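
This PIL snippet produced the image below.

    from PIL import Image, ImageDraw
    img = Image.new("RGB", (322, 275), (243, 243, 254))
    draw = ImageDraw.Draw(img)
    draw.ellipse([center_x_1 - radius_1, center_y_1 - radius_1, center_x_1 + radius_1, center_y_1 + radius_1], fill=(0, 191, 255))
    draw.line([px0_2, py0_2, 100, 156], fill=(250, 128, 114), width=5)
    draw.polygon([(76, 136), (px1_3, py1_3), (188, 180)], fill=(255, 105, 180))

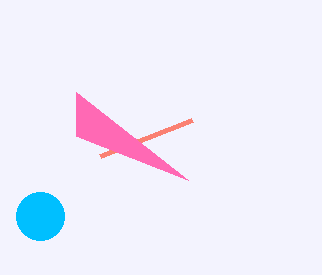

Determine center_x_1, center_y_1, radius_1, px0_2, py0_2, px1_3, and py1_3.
center_x_1 = 40, center_y_1 = 216, radius_1 = 24, px0_2 = 192, py0_2 = 120, px1_3 = 76, py1_3 = 92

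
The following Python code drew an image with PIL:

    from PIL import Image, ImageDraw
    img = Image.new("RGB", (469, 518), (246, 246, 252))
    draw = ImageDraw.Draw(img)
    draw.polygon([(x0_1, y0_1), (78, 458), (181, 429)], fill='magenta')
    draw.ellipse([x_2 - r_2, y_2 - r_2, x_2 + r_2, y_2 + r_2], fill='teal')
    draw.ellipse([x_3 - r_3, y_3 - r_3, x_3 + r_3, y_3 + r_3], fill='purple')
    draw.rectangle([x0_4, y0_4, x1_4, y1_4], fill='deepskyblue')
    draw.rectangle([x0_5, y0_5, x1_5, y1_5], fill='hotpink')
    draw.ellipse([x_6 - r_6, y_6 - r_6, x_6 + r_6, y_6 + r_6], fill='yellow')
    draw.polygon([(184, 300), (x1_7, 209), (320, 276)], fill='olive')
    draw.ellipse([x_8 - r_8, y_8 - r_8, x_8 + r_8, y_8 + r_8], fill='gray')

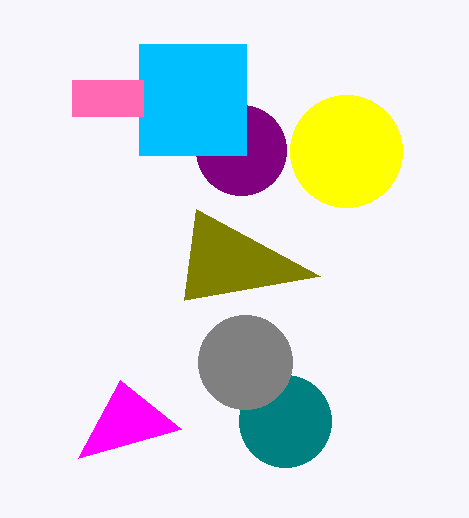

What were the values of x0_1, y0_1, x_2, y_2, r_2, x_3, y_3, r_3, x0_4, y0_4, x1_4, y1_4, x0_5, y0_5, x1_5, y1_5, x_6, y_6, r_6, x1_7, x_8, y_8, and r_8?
x0_1 = 120
y0_1 = 380
x_2 = 285
y_2 = 421
r_2 = 46
x_3 = 241
y_3 = 150
r_3 = 45
x0_4 = 139
y0_4 = 44
x1_4 = 246
y1_4 = 155
x0_5 = 72
y0_5 = 80
x1_5 = 143
y1_5 = 116
x_6 = 346
y_6 = 151
r_6 = 56
x1_7 = 196
x_8 = 245
y_8 = 362
r_8 = 47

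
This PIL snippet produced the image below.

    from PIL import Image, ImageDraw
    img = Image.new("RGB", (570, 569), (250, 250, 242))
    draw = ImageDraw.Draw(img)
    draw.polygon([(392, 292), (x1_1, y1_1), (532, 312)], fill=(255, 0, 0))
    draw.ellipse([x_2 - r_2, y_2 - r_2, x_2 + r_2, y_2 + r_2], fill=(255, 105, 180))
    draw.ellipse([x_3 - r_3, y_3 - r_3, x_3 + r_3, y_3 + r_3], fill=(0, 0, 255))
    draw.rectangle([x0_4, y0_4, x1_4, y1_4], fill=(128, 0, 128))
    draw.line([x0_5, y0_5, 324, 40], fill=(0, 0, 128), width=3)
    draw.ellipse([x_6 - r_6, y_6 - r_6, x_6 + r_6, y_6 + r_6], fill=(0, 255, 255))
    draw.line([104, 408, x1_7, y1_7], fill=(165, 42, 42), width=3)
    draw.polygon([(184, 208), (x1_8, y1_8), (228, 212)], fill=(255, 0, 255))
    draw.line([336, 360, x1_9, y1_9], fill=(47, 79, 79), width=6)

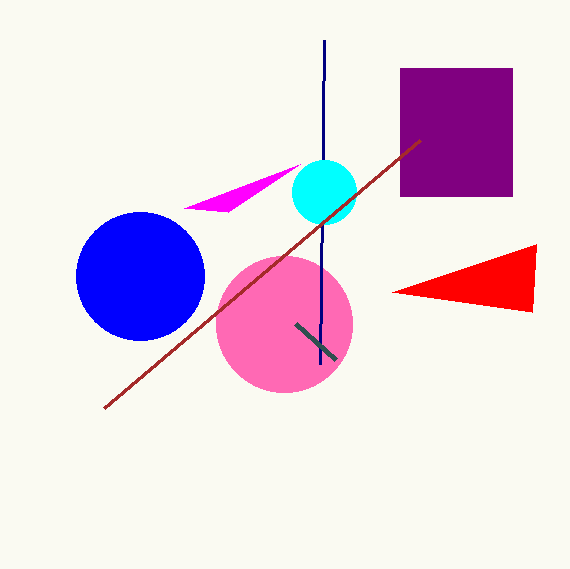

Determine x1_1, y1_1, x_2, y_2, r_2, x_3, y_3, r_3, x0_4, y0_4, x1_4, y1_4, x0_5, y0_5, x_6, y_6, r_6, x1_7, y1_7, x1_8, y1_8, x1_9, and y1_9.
x1_1 = 536, y1_1 = 244, x_2 = 284, y_2 = 324, r_2 = 68, x_3 = 140, y_3 = 276, r_3 = 64, x0_4 = 400, y0_4 = 68, x1_4 = 512, y1_4 = 196, x0_5 = 320, y0_5 = 364, x_6 = 324, y_6 = 192, r_6 = 32, x1_7 = 420, y1_7 = 140, x1_8 = 300, y1_8 = 164, x1_9 = 296, y1_9 = 324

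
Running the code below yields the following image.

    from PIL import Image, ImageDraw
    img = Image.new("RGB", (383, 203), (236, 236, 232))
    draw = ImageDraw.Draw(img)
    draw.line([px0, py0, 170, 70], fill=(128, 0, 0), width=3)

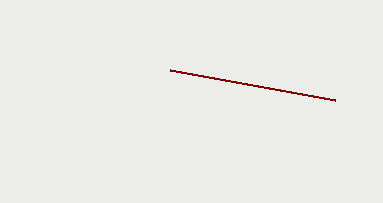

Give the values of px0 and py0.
px0 = 335
py0 = 100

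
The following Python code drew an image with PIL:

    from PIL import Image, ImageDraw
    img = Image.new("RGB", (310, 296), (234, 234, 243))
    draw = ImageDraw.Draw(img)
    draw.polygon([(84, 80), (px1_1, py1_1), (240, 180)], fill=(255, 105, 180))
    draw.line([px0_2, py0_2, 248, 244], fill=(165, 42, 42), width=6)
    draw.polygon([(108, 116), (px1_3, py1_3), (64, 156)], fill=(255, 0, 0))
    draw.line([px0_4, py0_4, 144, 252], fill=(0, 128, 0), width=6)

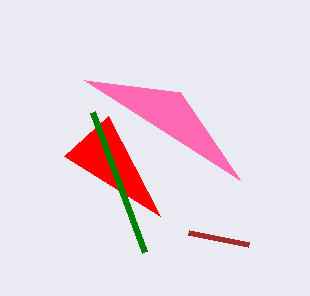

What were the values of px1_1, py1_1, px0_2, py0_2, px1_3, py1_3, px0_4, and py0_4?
px1_1 = 180; py1_1 = 92; px0_2 = 188; py0_2 = 232; px1_3 = 160; py1_3 = 216; px0_4 = 92; py0_4 = 112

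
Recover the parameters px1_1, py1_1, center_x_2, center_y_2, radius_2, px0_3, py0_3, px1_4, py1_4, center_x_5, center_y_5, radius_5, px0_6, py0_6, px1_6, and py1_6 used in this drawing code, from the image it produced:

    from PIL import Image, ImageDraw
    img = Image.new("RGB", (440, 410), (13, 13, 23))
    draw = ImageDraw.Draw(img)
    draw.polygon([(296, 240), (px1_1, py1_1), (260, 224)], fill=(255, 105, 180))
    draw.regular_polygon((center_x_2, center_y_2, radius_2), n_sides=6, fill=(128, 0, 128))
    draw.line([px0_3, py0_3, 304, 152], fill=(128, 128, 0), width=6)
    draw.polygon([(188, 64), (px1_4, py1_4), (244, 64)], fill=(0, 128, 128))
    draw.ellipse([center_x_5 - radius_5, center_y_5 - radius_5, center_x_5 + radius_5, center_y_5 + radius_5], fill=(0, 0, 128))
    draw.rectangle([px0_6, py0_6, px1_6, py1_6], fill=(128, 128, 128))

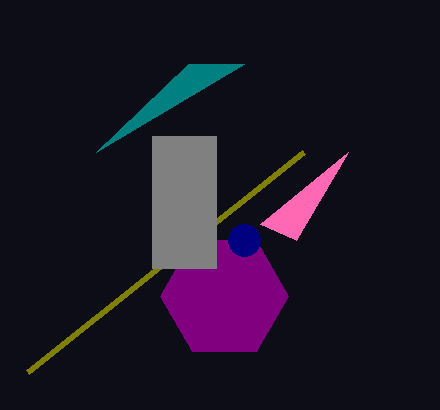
px1_1 = 348, py1_1 = 152, center_x_2 = 224, center_y_2 = 296, radius_2 = 64, px0_3 = 28, py0_3 = 372, px1_4 = 96, py1_4 = 152, center_x_5 = 244, center_y_5 = 240, radius_5 = 16, px0_6 = 152, py0_6 = 136, px1_6 = 216, py1_6 = 268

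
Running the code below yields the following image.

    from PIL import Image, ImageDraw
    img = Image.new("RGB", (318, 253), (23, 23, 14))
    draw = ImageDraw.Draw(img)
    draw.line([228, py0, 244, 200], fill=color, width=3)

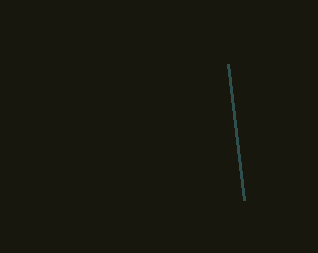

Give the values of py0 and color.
py0 = 64
color = 'darkslategray'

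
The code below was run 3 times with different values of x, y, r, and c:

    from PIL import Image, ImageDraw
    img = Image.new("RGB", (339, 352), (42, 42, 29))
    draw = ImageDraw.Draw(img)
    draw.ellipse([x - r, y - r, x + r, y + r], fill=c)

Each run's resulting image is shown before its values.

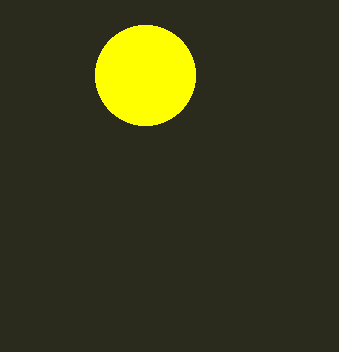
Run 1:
x = 145, y = 75, r = 50, c = 'yellow'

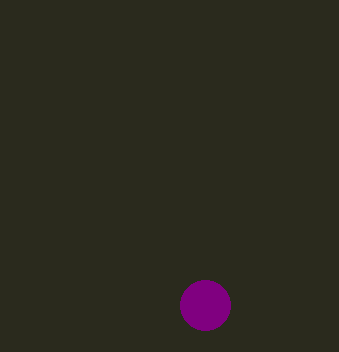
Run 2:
x = 205
y = 305
r = 25
c = 'purple'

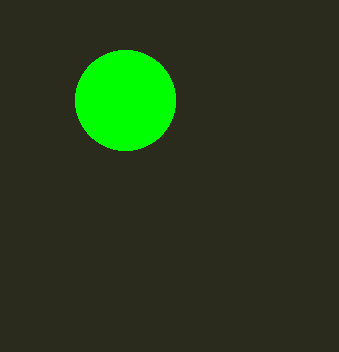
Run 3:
x = 125; y = 100; r = 50; c = 'lime'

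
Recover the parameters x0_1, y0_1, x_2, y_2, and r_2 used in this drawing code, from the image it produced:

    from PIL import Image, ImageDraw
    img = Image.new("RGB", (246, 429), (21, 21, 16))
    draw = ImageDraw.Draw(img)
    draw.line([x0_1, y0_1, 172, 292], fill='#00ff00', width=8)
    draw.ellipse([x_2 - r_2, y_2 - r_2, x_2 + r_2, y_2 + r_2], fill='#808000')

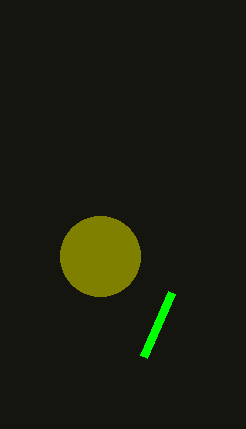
x0_1 = 144
y0_1 = 356
x_2 = 100
y_2 = 256
r_2 = 40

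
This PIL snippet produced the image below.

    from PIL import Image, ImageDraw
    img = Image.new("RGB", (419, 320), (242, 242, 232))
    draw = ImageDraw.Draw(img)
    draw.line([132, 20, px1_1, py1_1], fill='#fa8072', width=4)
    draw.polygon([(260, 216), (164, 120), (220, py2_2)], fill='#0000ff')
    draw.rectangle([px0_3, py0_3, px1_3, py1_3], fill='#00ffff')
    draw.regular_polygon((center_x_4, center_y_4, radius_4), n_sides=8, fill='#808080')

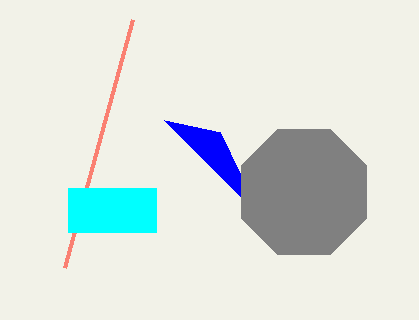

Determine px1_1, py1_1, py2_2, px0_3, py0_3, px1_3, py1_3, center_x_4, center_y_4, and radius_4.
px1_1 = 64; py1_1 = 268; py2_2 = 132; px0_3 = 68; py0_3 = 188; px1_3 = 156; py1_3 = 232; center_x_4 = 304; center_y_4 = 192; radius_4 = 68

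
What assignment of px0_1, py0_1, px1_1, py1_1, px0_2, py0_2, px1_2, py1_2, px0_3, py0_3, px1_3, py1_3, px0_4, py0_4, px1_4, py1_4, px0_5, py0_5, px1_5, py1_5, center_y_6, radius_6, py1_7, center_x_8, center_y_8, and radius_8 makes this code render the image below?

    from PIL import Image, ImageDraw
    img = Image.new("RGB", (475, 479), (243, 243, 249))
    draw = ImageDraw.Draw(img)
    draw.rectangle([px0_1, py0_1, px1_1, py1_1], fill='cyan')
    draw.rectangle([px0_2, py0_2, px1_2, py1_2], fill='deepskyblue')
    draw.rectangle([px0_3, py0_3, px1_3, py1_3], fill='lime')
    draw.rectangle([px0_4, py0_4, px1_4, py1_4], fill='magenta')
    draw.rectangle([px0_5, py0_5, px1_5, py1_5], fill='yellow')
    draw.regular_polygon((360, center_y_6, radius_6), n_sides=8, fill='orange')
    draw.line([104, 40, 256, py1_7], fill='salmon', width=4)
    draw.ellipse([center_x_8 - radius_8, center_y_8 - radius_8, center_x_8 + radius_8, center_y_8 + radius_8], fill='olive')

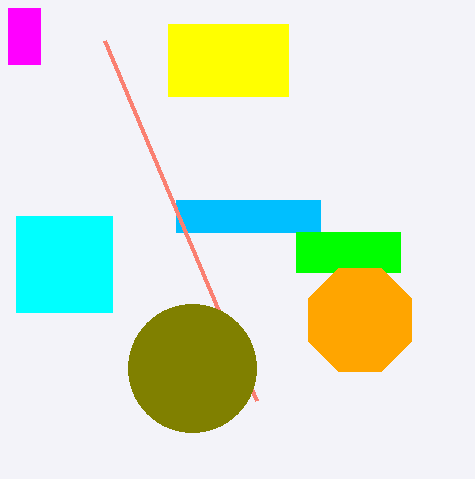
px0_1 = 16; py0_1 = 216; px1_1 = 112; py1_1 = 312; px0_2 = 176; py0_2 = 200; px1_2 = 320; py1_2 = 232; px0_3 = 296; py0_3 = 232; px1_3 = 400; py1_3 = 272; px0_4 = 8; py0_4 = 8; px1_4 = 40; py1_4 = 64; px0_5 = 168; py0_5 = 24; px1_5 = 288; py1_5 = 96; center_y_6 = 320; radius_6 = 56; py1_7 = 400; center_x_8 = 192; center_y_8 = 368; radius_8 = 64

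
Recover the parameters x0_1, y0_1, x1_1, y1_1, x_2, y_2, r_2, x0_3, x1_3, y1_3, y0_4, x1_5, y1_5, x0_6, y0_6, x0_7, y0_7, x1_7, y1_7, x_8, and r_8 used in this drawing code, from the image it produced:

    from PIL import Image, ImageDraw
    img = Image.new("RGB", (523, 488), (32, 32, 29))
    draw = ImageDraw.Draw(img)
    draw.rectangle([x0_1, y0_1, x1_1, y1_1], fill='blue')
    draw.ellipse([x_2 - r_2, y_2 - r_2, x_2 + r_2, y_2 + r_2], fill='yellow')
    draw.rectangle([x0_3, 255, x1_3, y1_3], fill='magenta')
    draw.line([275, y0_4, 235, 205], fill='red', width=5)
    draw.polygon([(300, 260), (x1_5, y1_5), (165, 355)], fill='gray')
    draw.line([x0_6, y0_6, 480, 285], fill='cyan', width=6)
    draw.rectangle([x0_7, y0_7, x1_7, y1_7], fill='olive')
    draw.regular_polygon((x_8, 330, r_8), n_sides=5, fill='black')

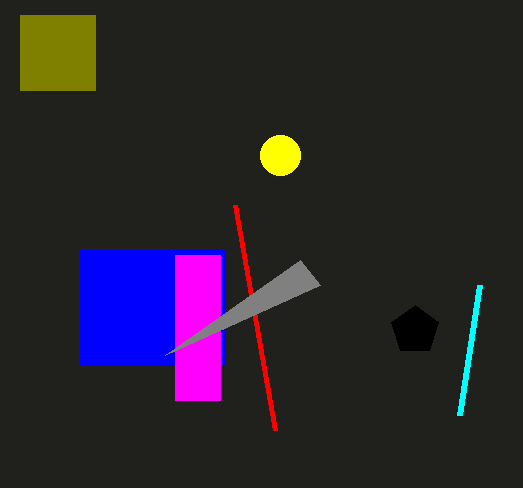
x0_1 = 80, y0_1 = 250, x1_1 = 225, y1_1 = 365, x_2 = 280, y_2 = 155, r_2 = 20, x0_3 = 175, x1_3 = 220, y1_3 = 400, y0_4 = 430, x1_5 = 320, y1_5 = 285, x0_6 = 460, y0_6 = 415, x0_7 = 20, y0_7 = 15, x1_7 = 95, y1_7 = 90, x_8 = 415, r_8 = 25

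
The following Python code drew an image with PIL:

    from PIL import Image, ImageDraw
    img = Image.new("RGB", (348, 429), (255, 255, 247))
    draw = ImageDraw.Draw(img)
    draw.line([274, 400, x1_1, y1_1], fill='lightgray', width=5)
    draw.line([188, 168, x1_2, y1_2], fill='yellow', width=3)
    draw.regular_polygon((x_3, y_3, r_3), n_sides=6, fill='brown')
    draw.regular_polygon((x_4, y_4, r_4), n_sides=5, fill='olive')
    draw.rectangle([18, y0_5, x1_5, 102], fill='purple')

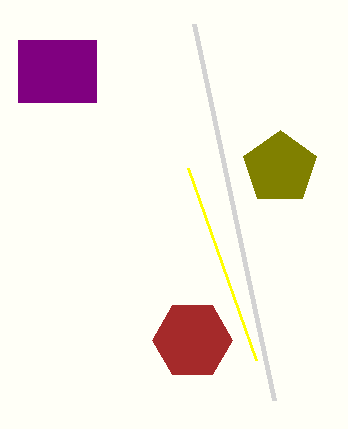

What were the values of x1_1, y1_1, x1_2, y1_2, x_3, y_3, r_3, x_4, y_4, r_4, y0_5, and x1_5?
x1_1 = 194; y1_1 = 24; x1_2 = 256; y1_2 = 360; x_3 = 192; y_3 = 340; r_3 = 40; x_4 = 280; y_4 = 168; r_4 = 38; y0_5 = 40; x1_5 = 96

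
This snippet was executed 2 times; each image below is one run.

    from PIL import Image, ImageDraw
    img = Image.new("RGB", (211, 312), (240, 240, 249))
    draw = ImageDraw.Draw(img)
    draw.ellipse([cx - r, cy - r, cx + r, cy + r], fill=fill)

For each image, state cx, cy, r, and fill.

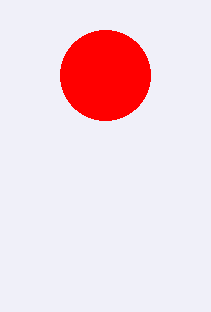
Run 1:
cx = 105
cy = 75
r = 45
fill = 'red'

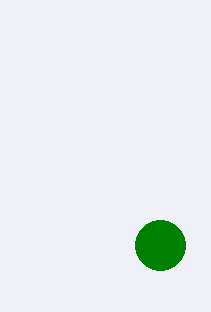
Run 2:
cx = 160, cy = 245, r = 25, fill = 'green'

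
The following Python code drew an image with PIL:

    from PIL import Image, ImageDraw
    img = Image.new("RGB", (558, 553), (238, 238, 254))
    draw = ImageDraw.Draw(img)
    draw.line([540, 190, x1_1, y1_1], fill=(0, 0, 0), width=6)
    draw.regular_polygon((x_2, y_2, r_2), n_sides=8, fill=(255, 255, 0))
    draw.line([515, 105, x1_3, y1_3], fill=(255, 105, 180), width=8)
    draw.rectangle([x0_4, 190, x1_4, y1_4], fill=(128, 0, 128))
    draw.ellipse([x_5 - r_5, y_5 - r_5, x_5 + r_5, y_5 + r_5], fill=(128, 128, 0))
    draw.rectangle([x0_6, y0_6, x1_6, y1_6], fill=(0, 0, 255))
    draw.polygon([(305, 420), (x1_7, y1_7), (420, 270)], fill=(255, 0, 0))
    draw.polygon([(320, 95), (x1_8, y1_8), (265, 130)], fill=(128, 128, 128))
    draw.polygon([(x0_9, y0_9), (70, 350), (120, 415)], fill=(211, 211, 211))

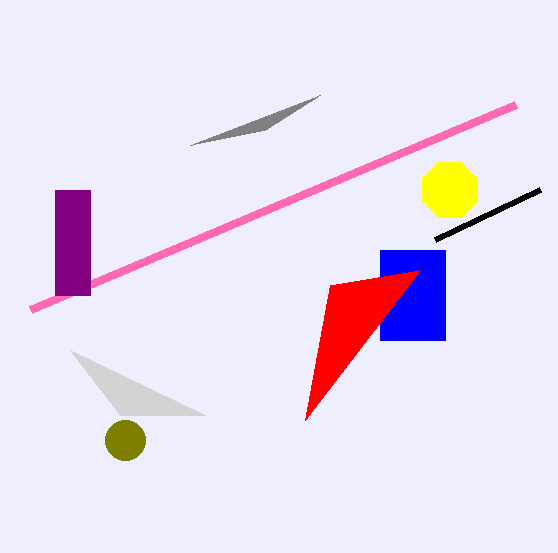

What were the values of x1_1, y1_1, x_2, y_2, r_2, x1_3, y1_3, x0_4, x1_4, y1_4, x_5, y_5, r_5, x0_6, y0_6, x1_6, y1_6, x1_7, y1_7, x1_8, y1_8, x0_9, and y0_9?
x1_1 = 435
y1_1 = 240
x_2 = 450
y_2 = 190
r_2 = 30
x1_3 = 30
y1_3 = 310
x0_4 = 55
x1_4 = 90
y1_4 = 295
x_5 = 125
y_5 = 440
r_5 = 20
x0_6 = 380
y0_6 = 250
x1_6 = 445
y1_6 = 340
x1_7 = 330
y1_7 = 285
x1_8 = 190
y1_8 = 145
x0_9 = 205
y0_9 = 415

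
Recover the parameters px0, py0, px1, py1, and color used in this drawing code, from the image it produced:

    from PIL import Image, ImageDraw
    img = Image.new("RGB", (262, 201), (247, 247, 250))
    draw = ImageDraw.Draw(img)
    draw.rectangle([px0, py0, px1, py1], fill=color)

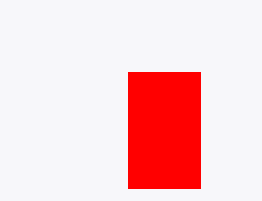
px0 = 128, py0 = 72, px1 = 200, py1 = 188, color = 'red'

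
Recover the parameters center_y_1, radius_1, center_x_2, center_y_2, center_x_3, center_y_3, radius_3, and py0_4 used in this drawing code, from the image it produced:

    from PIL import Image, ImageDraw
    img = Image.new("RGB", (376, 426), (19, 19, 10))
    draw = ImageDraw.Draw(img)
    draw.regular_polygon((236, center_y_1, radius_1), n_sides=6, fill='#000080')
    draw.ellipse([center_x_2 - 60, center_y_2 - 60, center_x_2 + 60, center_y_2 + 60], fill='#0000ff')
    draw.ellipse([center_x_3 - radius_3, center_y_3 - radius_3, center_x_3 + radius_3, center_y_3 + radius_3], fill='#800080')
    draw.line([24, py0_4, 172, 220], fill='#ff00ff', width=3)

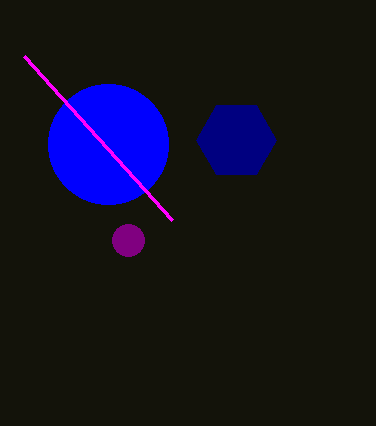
center_y_1 = 140
radius_1 = 40
center_x_2 = 108
center_y_2 = 144
center_x_3 = 128
center_y_3 = 240
radius_3 = 16
py0_4 = 56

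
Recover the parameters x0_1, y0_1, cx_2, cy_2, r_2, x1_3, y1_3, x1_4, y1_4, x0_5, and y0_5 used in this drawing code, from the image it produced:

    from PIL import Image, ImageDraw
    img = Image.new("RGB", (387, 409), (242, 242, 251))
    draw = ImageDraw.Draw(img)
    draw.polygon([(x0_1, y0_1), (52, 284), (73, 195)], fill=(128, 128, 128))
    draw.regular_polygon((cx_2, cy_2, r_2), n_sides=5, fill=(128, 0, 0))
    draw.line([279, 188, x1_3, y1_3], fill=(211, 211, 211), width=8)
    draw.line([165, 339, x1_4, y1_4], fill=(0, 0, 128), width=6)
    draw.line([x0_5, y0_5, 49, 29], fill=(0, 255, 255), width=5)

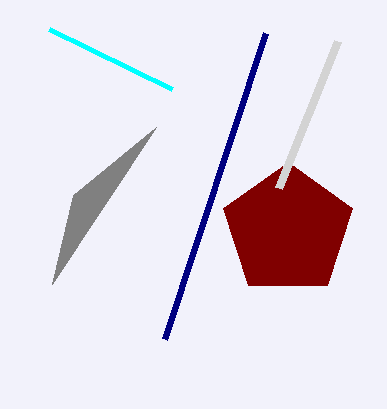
x0_1 = 156
y0_1 = 127
cx_2 = 288
cy_2 = 230
r_2 = 68
x1_3 = 338
y1_3 = 41
x1_4 = 266
y1_4 = 33
x0_5 = 172
y0_5 = 89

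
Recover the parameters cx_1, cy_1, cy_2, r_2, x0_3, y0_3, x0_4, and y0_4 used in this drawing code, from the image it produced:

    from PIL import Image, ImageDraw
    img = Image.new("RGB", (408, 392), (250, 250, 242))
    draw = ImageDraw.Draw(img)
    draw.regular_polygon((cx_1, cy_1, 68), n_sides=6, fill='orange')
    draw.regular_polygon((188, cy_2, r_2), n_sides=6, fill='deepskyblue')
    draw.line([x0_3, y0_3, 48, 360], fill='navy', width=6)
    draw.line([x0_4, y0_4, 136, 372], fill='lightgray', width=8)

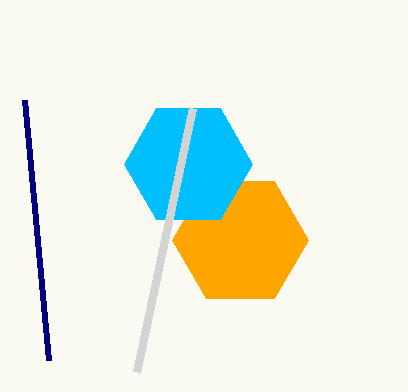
cx_1 = 240; cy_1 = 240; cy_2 = 164; r_2 = 64; x0_3 = 24; y0_3 = 100; x0_4 = 192; y0_4 = 108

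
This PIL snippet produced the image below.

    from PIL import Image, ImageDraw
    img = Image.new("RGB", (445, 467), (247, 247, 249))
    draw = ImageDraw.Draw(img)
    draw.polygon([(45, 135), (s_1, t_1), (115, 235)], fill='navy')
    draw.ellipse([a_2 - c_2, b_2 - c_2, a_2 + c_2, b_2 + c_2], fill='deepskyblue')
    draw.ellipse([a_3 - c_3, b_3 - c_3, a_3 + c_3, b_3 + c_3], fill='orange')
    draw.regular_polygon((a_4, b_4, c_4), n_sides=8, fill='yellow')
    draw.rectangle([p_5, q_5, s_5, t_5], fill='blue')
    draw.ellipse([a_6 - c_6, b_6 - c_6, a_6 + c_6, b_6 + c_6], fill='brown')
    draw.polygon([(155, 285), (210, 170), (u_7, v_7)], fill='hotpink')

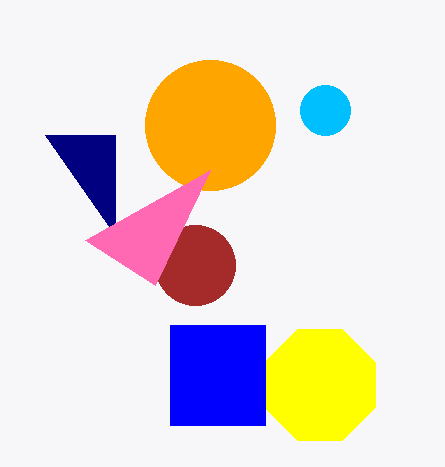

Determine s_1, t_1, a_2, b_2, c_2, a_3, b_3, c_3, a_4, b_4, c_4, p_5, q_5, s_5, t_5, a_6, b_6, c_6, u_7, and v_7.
s_1 = 115
t_1 = 135
a_2 = 325
b_2 = 110
c_2 = 25
a_3 = 210
b_3 = 125
c_3 = 65
a_4 = 320
b_4 = 385
c_4 = 60
p_5 = 170
q_5 = 325
s_5 = 265
t_5 = 425
a_6 = 195
b_6 = 265
c_6 = 40
u_7 = 85
v_7 = 240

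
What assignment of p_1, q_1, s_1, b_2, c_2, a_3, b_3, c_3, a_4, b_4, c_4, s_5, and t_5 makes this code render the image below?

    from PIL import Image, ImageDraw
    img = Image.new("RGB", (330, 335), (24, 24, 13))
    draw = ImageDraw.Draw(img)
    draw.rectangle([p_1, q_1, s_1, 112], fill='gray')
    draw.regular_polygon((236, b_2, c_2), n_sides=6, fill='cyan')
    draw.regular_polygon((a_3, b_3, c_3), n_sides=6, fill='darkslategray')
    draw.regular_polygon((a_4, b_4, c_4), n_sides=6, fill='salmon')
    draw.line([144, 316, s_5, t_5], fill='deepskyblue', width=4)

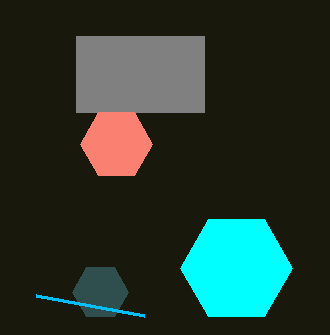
p_1 = 76, q_1 = 36, s_1 = 204, b_2 = 268, c_2 = 56, a_3 = 100, b_3 = 292, c_3 = 28, a_4 = 116, b_4 = 144, c_4 = 36, s_5 = 36, t_5 = 296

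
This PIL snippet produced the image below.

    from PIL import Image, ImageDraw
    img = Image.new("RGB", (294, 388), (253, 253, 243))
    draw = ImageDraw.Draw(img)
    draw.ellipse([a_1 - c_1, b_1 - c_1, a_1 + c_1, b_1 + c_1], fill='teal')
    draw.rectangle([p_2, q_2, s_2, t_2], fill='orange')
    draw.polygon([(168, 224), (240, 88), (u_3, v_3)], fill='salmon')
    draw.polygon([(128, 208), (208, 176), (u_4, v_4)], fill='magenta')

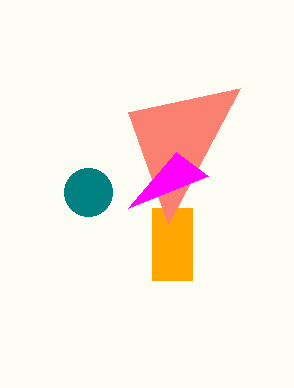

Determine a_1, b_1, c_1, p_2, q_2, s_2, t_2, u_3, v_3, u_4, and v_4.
a_1 = 88
b_1 = 192
c_1 = 24
p_2 = 152
q_2 = 208
s_2 = 192
t_2 = 280
u_3 = 128
v_3 = 112
u_4 = 176
v_4 = 152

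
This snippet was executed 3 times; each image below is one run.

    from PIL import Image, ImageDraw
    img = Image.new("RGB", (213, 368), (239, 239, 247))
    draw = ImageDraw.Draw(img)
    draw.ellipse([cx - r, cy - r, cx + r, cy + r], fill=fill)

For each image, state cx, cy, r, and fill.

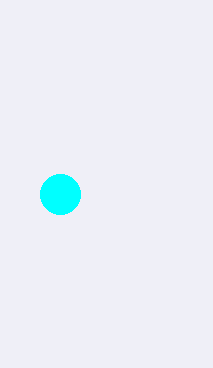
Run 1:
cx = 60, cy = 194, r = 20, fill = 'cyan'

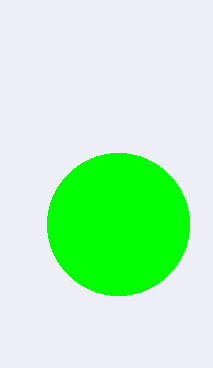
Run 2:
cx = 118, cy = 224, r = 71, fill = 'lime'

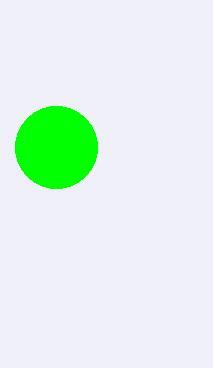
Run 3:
cx = 56, cy = 147, r = 41, fill = 'lime'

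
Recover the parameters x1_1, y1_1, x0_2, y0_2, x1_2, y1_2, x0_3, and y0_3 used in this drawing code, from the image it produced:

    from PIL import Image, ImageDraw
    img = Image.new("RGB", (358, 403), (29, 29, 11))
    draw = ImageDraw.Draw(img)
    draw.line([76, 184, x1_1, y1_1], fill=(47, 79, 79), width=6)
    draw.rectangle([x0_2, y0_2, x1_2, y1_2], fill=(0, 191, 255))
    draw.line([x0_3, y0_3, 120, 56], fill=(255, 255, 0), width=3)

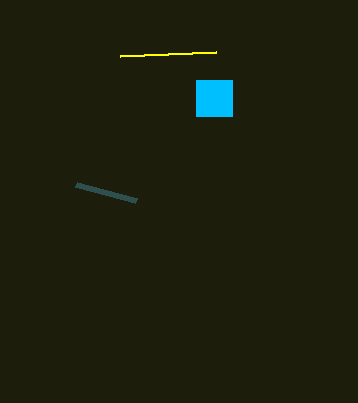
x1_1 = 136, y1_1 = 200, x0_2 = 196, y0_2 = 80, x1_2 = 232, y1_2 = 116, x0_3 = 216, y0_3 = 52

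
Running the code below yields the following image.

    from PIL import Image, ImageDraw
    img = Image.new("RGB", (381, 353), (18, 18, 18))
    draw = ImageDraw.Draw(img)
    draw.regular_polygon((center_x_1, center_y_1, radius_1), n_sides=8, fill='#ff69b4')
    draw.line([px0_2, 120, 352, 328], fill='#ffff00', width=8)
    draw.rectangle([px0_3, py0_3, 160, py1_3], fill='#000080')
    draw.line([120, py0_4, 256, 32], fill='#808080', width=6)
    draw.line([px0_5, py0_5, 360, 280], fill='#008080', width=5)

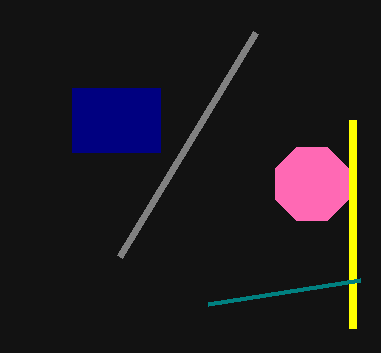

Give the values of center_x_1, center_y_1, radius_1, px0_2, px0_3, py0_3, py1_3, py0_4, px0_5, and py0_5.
center_x_1 = 312; center_y_1 = 184; radius_1 = 40; px0_2 = 352; px0_3 = 72; py0_3 = 88; py1_3 = 152; py0_4 = 256; px0_5 = 208; py0_5 = 304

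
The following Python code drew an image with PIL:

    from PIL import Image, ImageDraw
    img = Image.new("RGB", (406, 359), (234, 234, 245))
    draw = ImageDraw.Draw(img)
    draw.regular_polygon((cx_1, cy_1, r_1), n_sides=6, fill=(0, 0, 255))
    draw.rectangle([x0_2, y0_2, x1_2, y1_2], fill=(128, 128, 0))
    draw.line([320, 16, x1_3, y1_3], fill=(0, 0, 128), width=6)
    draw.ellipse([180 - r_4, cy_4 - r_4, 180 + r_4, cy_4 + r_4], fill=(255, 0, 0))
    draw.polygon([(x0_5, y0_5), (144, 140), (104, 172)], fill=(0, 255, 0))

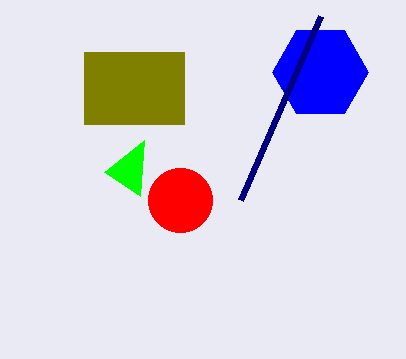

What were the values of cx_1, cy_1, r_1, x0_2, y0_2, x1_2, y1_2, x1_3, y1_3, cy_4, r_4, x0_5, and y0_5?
cx_1 = 320, cy_1 = 72, r_1 = 48, x0_2 = 84, y0_2 = 52, x1_2 = 184, y1_2 = 124, x1_3 = 240, y1_3 = 200, cy_4 = 200, r_4 = 32, x0_5 = 140, y0_5 = 196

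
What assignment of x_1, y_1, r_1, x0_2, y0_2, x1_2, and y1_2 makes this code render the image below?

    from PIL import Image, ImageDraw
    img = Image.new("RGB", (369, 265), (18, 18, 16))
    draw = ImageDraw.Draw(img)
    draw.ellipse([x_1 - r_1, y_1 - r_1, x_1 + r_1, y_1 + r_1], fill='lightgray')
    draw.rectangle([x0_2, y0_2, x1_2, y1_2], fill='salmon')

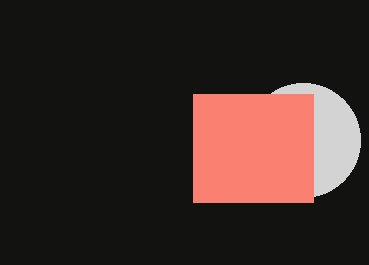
x_1 = 303; y_1 = 140; r_1 = 57; x0_2 = 193; y0_2 = 94; x1_2 = 313; y1_2 = 202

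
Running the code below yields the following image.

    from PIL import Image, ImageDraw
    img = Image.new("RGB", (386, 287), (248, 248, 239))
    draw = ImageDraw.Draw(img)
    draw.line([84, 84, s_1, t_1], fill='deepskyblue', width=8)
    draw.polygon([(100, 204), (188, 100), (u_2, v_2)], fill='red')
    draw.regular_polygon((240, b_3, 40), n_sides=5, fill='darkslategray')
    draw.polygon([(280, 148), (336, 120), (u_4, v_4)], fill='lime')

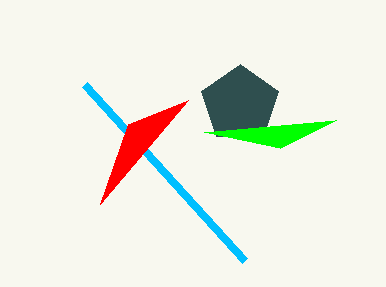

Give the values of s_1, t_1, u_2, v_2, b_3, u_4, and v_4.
s_1 = 244; t_1 = 260; u_2 = 128; v_2 = 124; b_3 = 104; u_4 = 204; v_4 = 132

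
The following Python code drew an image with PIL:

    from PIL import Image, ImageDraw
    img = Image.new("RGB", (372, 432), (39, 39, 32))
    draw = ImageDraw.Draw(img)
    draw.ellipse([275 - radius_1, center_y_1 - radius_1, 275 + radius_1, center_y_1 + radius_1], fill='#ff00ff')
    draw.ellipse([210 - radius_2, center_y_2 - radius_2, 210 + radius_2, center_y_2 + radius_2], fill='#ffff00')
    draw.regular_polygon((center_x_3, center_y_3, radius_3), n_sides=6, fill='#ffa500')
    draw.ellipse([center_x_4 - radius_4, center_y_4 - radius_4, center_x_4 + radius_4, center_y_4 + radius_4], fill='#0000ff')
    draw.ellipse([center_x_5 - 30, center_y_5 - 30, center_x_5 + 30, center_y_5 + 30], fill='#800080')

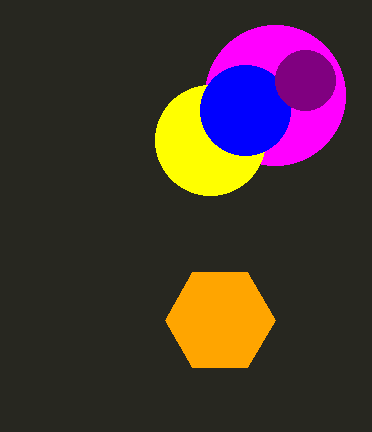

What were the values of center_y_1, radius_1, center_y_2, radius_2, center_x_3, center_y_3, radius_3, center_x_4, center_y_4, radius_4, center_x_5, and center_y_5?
center_y_1 = 95, radius_1 = 70, center_y_2 = 140, radius_2 = 55, center_x_3 = 220, center_y_3 = 320, radius_3 = 55, center_x_4 = 245, center_y_4 = 110, radius_4 = 45, center_x_5 = 305, center_y_5 = 80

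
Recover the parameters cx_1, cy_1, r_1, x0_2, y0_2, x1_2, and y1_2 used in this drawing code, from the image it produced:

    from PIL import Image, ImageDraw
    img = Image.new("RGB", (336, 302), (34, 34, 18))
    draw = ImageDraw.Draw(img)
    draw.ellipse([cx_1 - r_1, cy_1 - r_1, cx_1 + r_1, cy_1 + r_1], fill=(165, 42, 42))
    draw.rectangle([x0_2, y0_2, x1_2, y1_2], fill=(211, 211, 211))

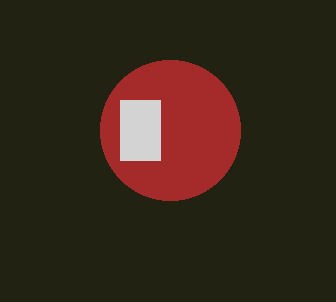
cx_1 = 170
cy_1 = 130
r_1 = 70
x0_2 = 120
y0_2 = 100
x1_2 = 160
y1_2 = 160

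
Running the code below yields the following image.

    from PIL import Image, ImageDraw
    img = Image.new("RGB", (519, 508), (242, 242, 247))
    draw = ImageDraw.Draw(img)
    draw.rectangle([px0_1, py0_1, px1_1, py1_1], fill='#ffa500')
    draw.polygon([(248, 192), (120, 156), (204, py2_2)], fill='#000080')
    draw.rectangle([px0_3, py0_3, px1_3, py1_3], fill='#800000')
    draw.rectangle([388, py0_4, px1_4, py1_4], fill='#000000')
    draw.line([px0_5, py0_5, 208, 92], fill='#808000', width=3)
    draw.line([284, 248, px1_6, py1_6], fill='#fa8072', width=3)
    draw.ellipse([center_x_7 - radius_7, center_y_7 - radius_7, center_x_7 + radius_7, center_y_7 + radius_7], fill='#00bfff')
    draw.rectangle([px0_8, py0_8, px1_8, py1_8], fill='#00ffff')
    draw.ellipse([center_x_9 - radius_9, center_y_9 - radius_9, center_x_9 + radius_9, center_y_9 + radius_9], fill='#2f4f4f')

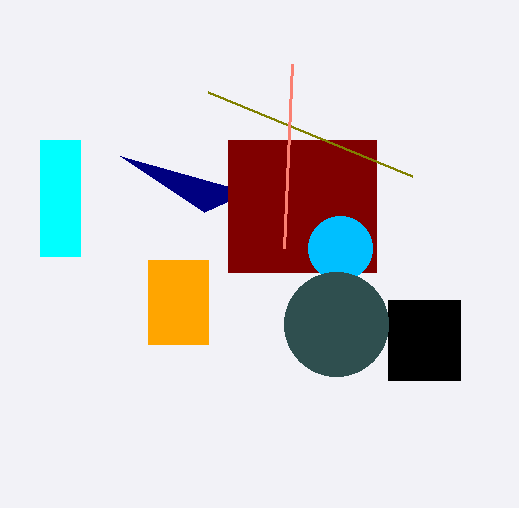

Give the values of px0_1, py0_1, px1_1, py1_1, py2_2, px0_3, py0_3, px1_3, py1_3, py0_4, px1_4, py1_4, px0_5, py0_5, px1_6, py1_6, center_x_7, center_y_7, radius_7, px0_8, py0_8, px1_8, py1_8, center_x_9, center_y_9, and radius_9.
px0_1 = 148; py0_1 = 260; px1_1 = 208; py1_1 = 344; py2_2 = 212; px0_3 = 228; py0_3 = 140; px1_3 = 376; py1_3 = 272; py0_4 = 300; px1_4 = 460; py1_4 = 380; px0_5 = 412; py0_5 = 176; px1_6 = 292; py1_6 = 64; center_x_7 = 340; center_y_7 = 248; radius_7 = 32; px0_8 = 40; py0_8 = 140; px1_8 = 80; py1_8 = 256; center_x_9 = 336; center_y_9 = 324; radius_9 = 52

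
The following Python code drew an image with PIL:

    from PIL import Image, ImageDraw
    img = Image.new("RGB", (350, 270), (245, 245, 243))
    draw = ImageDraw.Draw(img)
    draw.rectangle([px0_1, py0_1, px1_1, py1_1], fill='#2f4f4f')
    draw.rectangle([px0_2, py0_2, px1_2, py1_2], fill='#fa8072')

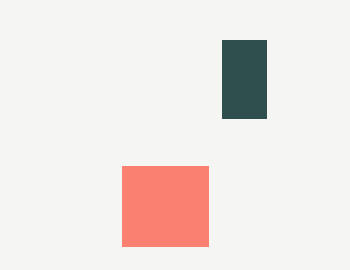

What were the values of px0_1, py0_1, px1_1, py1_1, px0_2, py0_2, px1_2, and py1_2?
px0_1 = 222
py0_1 = 40
px1_1 = 266
py1_1 = 118
px0_2 = 122
py0_2 = 166
px1_2 = 208
py1_2 = 246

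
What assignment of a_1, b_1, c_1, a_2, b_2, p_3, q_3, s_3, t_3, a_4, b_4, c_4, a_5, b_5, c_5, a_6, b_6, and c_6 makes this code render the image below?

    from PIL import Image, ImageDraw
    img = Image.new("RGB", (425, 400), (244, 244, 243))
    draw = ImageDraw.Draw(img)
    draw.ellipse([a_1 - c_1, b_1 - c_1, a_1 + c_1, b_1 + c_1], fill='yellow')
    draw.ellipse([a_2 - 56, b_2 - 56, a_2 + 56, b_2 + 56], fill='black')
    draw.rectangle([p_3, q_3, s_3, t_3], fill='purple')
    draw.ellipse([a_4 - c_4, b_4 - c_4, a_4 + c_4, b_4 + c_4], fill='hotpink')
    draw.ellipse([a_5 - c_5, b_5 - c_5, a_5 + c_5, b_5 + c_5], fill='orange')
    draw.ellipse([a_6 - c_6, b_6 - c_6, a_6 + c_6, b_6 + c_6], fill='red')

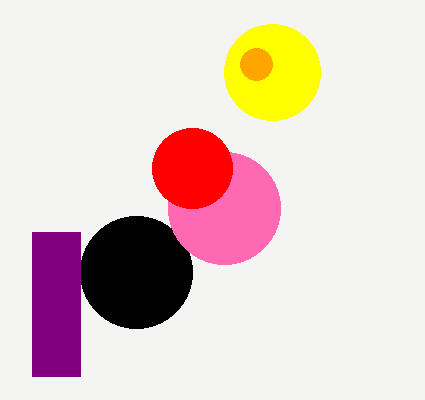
a_1 = 272
b_1 = 72
c_1 = 48
a_2 = 136
b_2 = 272
p_3 = 32
q_3 = 232
s_3 = 80
t_3 = 376
a_4 = 224
b_4 = 208
c_4 = 56
a_5 = 256
b_5 = 64
c_5 = 16
a_6 = 192
b_6 = 168
c_6 = 40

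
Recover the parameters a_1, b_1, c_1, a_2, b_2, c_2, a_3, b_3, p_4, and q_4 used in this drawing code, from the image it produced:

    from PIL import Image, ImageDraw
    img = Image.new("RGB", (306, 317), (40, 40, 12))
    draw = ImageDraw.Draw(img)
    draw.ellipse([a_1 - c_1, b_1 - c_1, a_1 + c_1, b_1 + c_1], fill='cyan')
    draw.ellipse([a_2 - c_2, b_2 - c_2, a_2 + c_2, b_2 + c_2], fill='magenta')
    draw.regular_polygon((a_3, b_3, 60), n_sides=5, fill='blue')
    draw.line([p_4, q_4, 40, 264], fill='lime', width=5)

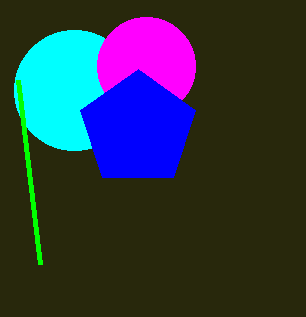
a_1 = 74
b_1 = 90
c_1 = 60
a_2 = 146
b_2 = 66
c_2 = 49
a_3 = 138
b_3 = 129
p_4 = 18
q_4 = 80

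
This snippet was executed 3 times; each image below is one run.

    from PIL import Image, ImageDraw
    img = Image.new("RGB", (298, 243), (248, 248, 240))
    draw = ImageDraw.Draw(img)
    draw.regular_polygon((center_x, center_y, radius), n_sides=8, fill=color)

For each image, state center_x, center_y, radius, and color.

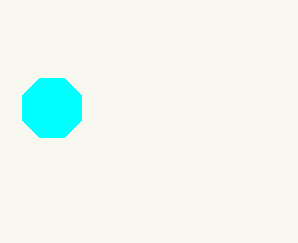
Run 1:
center_x = 52; center_y = 108; radius = 32; color = 'cyan'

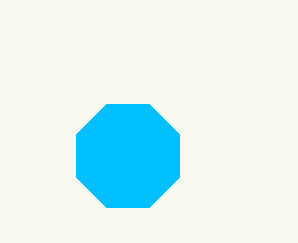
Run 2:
center_x = 128; center_y = 156; radius = 56; color = 'deepskyblue'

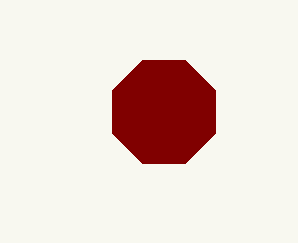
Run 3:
center_x = 164; center_y = 112; radius = 56; color = 'maroon'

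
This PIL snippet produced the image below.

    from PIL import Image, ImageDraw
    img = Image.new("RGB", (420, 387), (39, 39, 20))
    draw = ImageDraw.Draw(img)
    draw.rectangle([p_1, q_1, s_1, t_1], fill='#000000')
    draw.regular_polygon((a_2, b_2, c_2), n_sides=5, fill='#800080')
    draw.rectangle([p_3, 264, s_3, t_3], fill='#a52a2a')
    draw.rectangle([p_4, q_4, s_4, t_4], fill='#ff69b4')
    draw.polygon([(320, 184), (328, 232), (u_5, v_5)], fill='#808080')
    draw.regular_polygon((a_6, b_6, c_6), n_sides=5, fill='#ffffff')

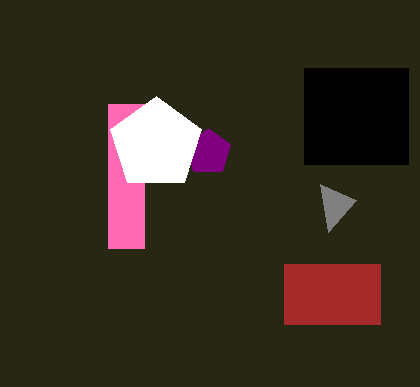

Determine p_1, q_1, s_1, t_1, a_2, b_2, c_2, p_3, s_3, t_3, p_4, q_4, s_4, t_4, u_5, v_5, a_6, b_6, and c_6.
p_1 = 304, q_1 = 68, s_1 = 408, t_1 = 164, a_2 = 208, b_2 = 152, c_2 = 24, p_3 = 284, s_3 = 380, t_3 = 324, p_4 = 108, q_4 = 104, s_4 = 144, t_4 = 248, u_5 = 356, v_5 = 200, a_6 = 156, b_6 = 144, c_6 = 48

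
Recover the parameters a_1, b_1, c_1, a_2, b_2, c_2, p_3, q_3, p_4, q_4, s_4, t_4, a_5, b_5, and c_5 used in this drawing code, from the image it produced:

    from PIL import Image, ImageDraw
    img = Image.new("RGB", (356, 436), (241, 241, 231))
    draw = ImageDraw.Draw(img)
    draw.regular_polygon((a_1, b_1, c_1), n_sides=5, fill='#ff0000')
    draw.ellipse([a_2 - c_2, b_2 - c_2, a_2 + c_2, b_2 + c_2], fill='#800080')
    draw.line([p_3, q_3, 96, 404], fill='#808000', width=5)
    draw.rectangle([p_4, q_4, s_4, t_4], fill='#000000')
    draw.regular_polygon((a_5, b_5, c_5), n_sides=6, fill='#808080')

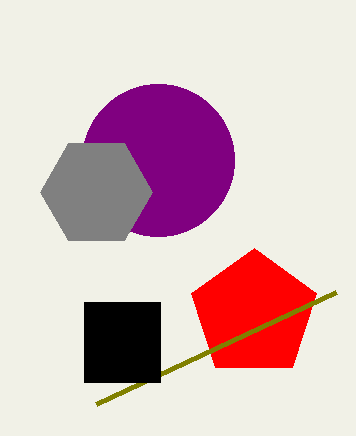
a_1 = 254, b_1 = 314, c_1 = 66, a_2 = 158, b_2 = 160, c_2 = 76, p_3 = 336, q_3 = 292, p_4 = 84, q_4 = 302, s_4 = 160, t_4 = 382, a_5 = 96, b_5 = 192, c_5 = 56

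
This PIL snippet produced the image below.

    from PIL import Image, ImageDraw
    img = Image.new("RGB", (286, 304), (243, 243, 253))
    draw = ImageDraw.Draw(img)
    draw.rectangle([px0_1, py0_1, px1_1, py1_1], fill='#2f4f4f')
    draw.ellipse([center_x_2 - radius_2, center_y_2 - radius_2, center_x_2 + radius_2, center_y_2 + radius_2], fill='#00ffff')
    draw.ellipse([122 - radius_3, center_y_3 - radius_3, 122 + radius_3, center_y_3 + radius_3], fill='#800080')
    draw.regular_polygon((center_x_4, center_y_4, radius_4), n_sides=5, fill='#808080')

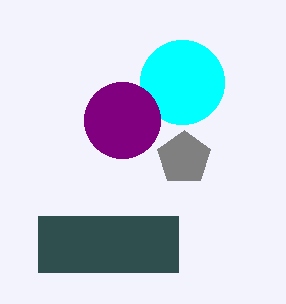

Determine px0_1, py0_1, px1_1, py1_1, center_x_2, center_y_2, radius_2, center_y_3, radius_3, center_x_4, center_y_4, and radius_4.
px0_1 = 38, py0_1 = 216, px1_1 = 178, py1_1 = 272, center_x_2 = 182, center_y_2 = 82, radius_2 = 42, center_y_3 = 120, radius_3 = 38, center_x_4 = 184, center_y_4 = 158, radius_4 = 28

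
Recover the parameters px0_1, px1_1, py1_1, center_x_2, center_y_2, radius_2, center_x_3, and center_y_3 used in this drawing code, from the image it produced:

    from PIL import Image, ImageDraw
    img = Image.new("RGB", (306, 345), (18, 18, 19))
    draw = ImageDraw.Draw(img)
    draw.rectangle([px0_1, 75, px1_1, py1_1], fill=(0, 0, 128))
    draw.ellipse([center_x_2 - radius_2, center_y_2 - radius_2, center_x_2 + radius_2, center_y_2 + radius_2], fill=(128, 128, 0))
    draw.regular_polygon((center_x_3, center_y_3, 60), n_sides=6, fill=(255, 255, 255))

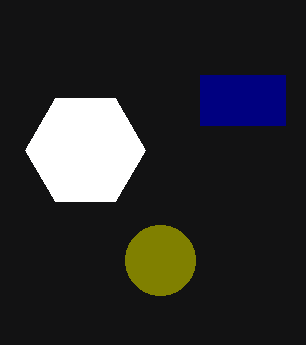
px0_1 = 200
px1_1 = 285
py1_1 = 125
center_x_2 = 160
center_y_2 = 260
radius_2 = 35
center_x_3 = 85
center_y_3 = 150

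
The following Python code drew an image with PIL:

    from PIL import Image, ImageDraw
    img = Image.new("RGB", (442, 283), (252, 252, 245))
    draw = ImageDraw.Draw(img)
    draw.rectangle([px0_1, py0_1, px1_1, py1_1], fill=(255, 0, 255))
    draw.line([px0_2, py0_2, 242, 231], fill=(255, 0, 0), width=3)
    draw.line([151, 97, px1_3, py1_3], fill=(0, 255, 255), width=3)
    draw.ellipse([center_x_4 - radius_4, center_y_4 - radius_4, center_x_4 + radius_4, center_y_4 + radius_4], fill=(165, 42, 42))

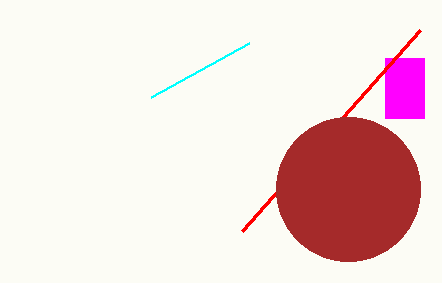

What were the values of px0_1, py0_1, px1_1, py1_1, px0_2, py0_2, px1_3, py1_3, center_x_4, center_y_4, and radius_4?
px0_1 = 385; py0_1 = 58; px1_1 = 424; py1_1 = 118; px0_2 = 420; py0_2 = 30; px1_3 = 249; py1_3 = 43; center_x_4 = 348; center_y_4 = 189; radius_4 = 72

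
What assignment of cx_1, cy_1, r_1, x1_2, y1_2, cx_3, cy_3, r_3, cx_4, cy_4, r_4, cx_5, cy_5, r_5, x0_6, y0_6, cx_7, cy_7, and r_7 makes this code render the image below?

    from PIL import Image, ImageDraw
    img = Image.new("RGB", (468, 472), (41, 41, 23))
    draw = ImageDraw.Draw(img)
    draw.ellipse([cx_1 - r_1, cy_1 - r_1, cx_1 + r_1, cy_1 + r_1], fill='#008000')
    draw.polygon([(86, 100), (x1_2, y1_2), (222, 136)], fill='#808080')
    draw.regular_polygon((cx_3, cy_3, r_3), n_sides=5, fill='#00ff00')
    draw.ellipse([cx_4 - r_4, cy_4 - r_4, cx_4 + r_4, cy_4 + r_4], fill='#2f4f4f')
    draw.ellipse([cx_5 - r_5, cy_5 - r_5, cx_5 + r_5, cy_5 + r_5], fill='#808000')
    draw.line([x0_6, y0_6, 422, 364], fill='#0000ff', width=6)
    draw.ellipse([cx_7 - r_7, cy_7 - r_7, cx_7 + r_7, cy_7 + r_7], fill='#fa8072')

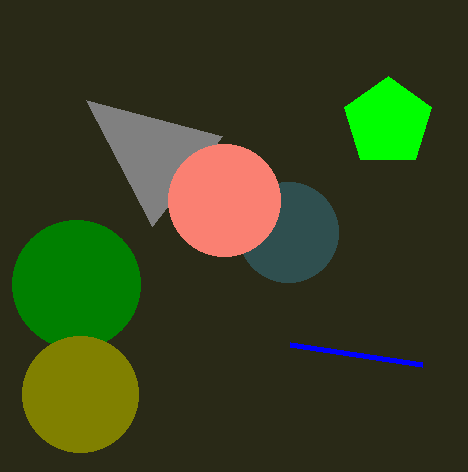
cx_1 = 76, cy_1 = 284, r_1 = 64, x1_2 = 152, y1_2 = 226, cx_3 = 388, cy_3 = 122, r_3 = 46, cx_4 = 288, cy_4 = 232, r_4 = 50, cx_5 = 80, cy_5 = 394, r_5 = 58, x0_6 = 290, y0_6 = 344, cx_7 = 224, cy_7 = 200, r_7 = 56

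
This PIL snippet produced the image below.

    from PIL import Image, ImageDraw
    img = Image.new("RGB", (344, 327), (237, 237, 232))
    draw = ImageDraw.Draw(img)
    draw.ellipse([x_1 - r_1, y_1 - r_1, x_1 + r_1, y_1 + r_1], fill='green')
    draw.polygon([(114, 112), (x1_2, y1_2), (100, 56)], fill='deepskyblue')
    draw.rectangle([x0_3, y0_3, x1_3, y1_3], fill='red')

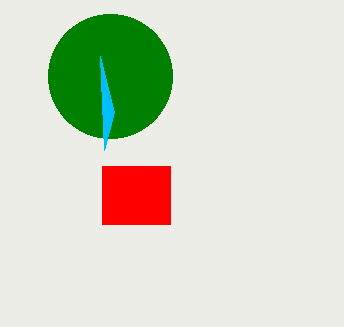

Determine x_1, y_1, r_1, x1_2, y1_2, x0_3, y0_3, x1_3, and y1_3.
x_1 = 110, y_1 = 76, r_1 = 62, x1_2 = 104, y1_2 = 150, x0_3 = 102, y0_3 = 166, x1_3 = 170, y1_3 = 224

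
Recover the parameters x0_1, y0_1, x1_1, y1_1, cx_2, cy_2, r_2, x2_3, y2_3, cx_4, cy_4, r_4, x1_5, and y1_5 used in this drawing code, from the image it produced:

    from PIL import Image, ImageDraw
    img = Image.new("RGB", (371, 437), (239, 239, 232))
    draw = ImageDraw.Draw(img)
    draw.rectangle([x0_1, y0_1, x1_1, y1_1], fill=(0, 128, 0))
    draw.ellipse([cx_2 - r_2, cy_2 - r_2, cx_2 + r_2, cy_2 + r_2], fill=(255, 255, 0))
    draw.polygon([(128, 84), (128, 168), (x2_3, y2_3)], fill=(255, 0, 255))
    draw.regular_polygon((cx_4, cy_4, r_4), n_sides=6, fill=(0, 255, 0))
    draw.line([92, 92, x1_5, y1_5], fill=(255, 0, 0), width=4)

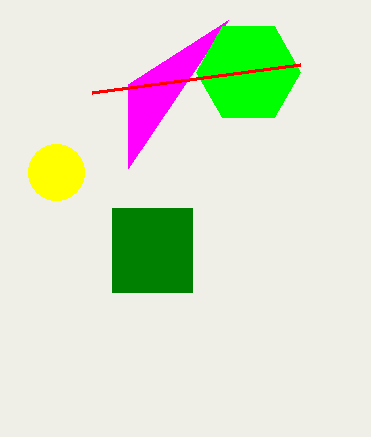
x0_1 = 112
y0_1 = 208
x1_1 = 192
y1_1 = 292
cx_2 = 56
cy_2 = 172
r_2 = 28
x2_3 = 228
y2_3 = 20
cx_4 = 248
cy_4 = 72
r_4 = 52
x1_5 = 300
y1_5 = 64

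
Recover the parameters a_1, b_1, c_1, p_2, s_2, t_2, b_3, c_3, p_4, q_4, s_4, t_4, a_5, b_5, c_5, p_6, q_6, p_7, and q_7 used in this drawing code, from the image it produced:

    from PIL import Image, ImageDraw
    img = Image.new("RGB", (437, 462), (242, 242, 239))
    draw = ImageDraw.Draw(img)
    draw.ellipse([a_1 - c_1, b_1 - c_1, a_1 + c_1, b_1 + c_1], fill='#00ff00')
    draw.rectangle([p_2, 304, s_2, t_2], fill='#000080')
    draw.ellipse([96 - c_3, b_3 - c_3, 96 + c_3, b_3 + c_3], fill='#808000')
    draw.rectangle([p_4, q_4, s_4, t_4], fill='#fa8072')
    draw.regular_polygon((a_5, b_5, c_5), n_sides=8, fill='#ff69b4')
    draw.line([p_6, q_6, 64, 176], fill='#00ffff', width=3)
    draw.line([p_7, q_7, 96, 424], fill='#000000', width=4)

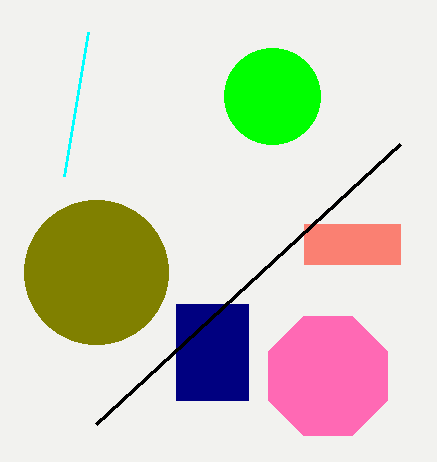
a_1 = 272; b_1 = 96; c_1 = 48; p_2 = 176; s_2 = 248; t_2 = 400; b_3 = 272; c_3 = 72; p_4 = 304; q_4 = 224; s_4 = 400; t_4 = 264; a_5 = 328; b_5 = 376; c_5 = 64; p_6 = 88; q_6 = 32; p_7 = 400; q_7 = 144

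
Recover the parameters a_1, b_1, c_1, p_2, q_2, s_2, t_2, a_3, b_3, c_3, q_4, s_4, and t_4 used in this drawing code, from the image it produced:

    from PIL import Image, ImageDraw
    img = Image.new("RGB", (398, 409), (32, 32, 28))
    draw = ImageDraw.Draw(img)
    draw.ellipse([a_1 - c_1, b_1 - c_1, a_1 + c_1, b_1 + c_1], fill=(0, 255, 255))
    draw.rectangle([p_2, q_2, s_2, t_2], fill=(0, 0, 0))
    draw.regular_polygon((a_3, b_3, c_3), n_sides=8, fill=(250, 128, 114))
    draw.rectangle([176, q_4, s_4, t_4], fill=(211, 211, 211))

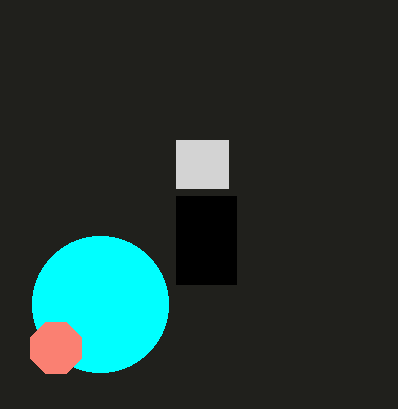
a_1 = 100, b_1 = 304, c_1 = 68, p_2 = 176, q_2 = 196, s_2 = 236, t_2 = 284, a_3 = 56, b_3 = 348, c_3 = 28, q_4 = 140, s_4 = 228, t_4 = 188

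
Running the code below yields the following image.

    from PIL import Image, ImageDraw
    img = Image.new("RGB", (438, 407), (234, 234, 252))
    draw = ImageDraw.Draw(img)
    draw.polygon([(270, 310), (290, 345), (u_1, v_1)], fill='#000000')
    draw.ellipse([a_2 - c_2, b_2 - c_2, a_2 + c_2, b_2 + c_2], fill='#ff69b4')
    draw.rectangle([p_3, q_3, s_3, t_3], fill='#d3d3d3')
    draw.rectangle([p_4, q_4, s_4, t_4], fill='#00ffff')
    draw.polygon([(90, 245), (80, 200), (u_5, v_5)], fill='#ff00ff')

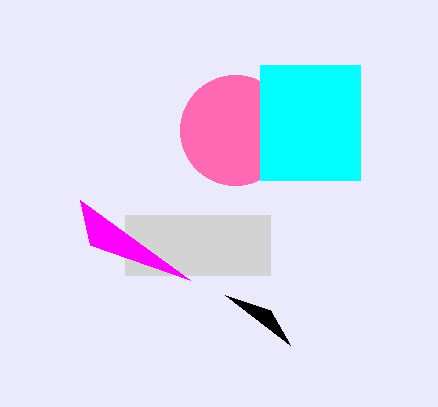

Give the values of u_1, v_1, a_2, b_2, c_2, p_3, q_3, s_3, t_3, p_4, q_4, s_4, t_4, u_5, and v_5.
u_1 = 225
v_1 = 295
a_2 = 235
b_2 = 130
c_2 = 55
p_3 = 125
q_3 = 215
s_3 = 270
t_3 = 275
p_4 = 260
q_4 = 65
s_4 = 360
t_4 = 180
u_5 = 190
v_5 = 280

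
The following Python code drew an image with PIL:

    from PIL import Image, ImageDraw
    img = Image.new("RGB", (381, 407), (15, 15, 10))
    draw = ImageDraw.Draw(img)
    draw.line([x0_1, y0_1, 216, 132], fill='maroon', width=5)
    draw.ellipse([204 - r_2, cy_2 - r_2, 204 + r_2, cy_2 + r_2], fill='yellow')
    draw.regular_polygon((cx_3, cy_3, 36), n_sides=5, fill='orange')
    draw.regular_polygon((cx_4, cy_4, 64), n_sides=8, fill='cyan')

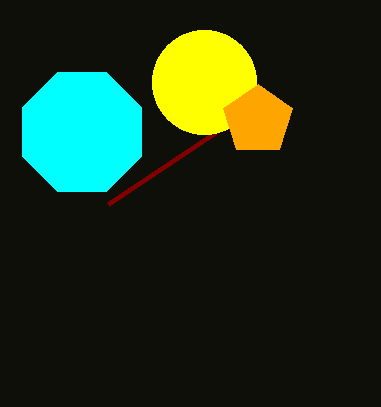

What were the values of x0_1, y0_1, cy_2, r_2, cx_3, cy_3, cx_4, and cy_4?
x0_1 = 108; y0_1 = 204; cy_2 = 82; r_2 = 52; cx_3 = 258; cy_3 = 120; cx_4 = 82; cy_4 = 132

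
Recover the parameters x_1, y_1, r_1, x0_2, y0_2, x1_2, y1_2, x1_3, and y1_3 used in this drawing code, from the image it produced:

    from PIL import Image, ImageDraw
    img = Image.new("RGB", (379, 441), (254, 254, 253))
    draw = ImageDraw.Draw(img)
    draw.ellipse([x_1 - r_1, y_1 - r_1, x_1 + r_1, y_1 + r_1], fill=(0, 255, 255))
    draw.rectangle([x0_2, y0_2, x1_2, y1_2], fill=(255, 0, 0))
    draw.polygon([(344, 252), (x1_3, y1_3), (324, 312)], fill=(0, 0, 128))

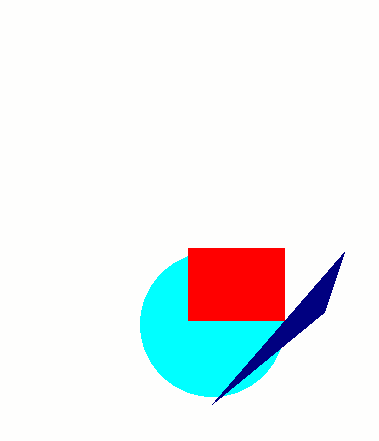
x_1 = 212; y_1 = 324; r_1 = 72; x0_2 = 188; y0_2 = 248; x1_2 = 284; y1_2 = 320; x1_3 = 212; y1_3 = 404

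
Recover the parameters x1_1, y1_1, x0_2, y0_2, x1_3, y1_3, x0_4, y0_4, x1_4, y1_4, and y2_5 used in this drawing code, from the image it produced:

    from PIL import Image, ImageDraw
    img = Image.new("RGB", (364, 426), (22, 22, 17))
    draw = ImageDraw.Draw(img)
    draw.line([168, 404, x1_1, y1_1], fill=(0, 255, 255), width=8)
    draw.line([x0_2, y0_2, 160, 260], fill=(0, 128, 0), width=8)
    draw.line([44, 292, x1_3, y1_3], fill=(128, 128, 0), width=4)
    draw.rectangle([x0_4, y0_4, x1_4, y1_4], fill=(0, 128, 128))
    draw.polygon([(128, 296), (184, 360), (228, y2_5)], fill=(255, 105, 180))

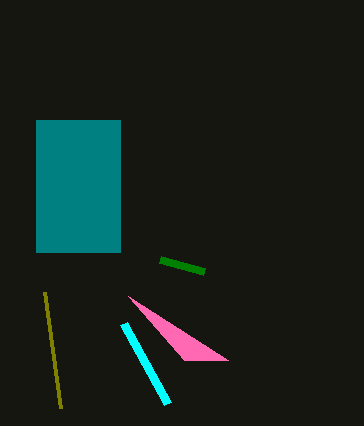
x1_1 = 124
y1_1 = 324
x0_2 = 204
y0_2 = 272
x1_3 = 60
y1_3 = 408
x0_4 = 36
y0_4 = 120
x1_4 = 120
y1_4 = 252
y2_5 = 360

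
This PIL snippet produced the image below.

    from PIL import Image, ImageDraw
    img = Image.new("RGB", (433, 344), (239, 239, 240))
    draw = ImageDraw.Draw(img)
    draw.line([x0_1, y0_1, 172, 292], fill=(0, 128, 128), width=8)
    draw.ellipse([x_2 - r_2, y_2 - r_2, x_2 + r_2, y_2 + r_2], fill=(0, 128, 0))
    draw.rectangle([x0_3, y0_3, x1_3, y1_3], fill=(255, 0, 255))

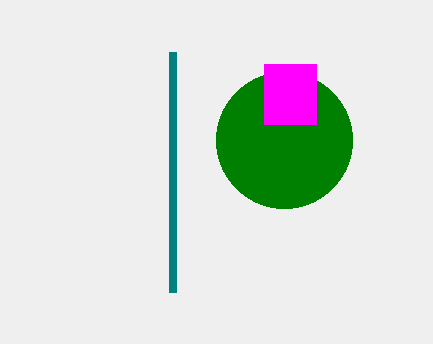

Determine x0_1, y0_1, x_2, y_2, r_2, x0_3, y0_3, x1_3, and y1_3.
x0_1 = 172
y0_1 = 52
x_2 = 284
y_2 = 140
r_2 = 68
x0_3 = 264
y0_3 = 64
x1_3 = 316
y1_3 = 124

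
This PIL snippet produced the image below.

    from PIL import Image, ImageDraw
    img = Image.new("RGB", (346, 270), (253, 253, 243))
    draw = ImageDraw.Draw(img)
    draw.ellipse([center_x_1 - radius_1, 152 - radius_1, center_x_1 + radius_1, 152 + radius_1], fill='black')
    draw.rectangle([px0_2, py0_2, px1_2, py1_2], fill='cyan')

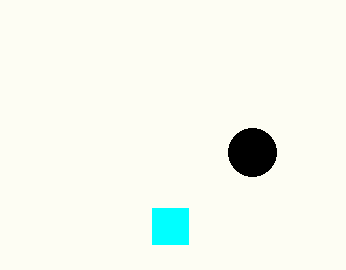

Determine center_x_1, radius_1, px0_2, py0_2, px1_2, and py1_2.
center_x_1 = 252; radius_1 = 24; px0_2 = 152; py0_2 = 208; px1_2 = 188; py1_2 = 244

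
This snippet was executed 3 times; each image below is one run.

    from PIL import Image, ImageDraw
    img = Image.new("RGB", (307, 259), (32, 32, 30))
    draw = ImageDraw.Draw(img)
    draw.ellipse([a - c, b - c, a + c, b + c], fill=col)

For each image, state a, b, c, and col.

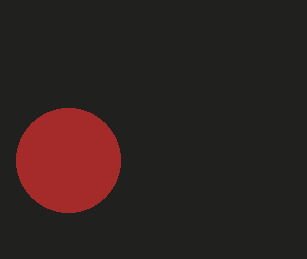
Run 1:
a = 68
b = 160
c = 52
col = 'brown'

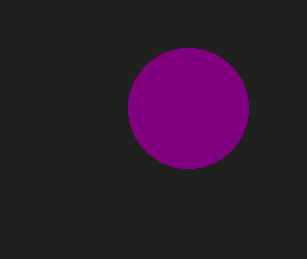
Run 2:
a = 188
b = 108
c = 60
col = 'purple'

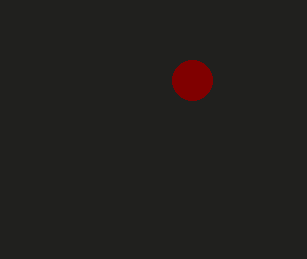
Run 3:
a = 192
b = 80
c = 20
col = 'maroon'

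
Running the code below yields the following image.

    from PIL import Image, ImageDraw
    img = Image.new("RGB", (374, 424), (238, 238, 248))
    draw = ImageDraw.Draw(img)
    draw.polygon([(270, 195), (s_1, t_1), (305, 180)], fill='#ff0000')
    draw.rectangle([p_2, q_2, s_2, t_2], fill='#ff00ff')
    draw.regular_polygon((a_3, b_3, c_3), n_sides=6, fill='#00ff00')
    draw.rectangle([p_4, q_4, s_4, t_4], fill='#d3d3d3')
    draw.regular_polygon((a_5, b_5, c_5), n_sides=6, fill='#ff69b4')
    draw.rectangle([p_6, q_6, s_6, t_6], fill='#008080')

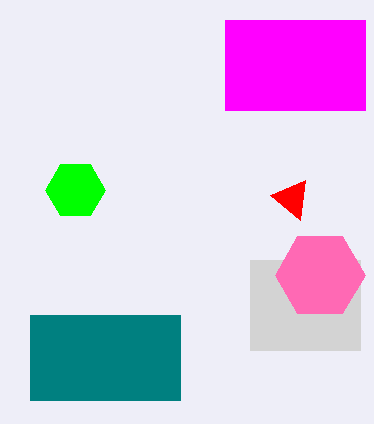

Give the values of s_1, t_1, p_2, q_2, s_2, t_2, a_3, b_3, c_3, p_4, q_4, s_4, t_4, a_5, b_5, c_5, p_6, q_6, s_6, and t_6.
s_1 = 300
t_1 = 220
p_2 = 225
q_2 = 20
s_2 = 365
t_2 = 110
a_3 = 75
b_3 = 190
c_3 = 30
p_4 = 250
q_4 = 260
s_4 = 360
t_4 = 350
a_5 = 320
b_5 = 275
c_5 = 45
p_6 = 30
q_6 = 315
s_6 = 180
t_6 = 400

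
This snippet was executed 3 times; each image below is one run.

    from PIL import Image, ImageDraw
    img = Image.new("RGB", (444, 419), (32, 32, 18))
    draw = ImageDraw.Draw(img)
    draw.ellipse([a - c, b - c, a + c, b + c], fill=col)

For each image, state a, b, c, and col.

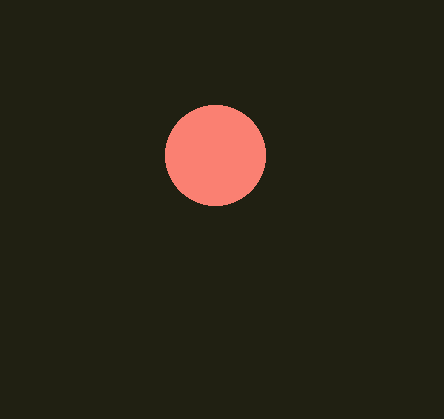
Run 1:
a = 215
b = 155
c = 50
col = 'salmon'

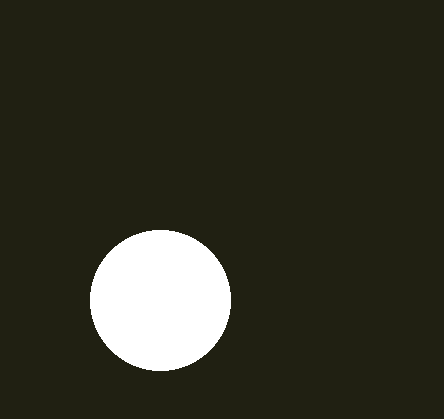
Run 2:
a = 160; b = 300; c = 70; col = 'white'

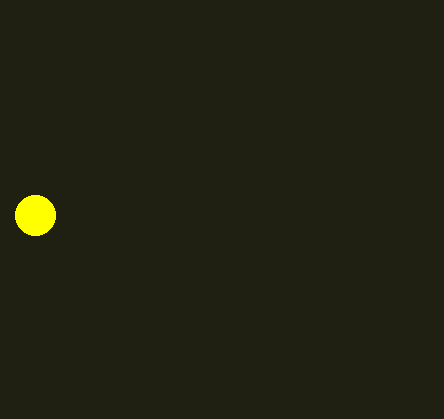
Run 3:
a = 35
b = 215
c = 20
col = 'yellow'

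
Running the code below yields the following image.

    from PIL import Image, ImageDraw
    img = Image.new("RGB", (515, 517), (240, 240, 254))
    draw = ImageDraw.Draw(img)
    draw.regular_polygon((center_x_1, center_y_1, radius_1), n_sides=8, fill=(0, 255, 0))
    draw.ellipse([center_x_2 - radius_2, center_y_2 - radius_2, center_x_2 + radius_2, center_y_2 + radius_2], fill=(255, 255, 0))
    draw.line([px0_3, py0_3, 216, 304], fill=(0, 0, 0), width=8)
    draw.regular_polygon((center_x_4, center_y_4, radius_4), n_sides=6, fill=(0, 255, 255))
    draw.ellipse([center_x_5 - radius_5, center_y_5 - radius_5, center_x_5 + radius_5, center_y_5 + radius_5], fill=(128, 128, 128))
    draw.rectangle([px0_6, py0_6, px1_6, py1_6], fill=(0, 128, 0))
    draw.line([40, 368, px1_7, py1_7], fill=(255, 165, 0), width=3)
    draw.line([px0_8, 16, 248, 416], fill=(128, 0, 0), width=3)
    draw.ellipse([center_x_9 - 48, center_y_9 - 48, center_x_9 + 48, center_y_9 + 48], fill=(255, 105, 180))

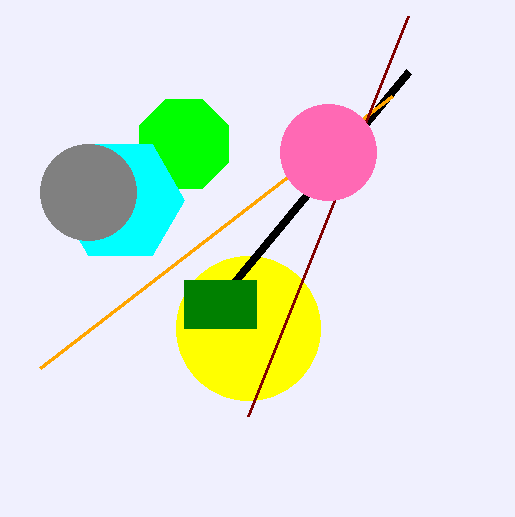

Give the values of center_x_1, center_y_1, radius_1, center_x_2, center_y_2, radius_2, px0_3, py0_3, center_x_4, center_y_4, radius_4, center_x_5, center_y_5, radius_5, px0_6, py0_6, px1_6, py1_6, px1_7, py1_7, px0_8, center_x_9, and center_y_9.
center_x_1 = 184; center_y_1 = 144; radius_1 = 48; center_x_2 = 248; center_y_2 = 328; radius_2 = 72; px0_3 = 408; py0_3 = 72; center_x_4 = 120; center_y_4 = 200; radius_4 = 64; center_x_5 = 88; center_y_5 = 192; radius_5 = 48; px0_6 = 184; py0_6 = 280; px1_6 = 256; py1_6 = 328; px1_7 = 392; py1_7 = 96; px0_8 = 408; center_x_9 = 328; center_y_9 = 152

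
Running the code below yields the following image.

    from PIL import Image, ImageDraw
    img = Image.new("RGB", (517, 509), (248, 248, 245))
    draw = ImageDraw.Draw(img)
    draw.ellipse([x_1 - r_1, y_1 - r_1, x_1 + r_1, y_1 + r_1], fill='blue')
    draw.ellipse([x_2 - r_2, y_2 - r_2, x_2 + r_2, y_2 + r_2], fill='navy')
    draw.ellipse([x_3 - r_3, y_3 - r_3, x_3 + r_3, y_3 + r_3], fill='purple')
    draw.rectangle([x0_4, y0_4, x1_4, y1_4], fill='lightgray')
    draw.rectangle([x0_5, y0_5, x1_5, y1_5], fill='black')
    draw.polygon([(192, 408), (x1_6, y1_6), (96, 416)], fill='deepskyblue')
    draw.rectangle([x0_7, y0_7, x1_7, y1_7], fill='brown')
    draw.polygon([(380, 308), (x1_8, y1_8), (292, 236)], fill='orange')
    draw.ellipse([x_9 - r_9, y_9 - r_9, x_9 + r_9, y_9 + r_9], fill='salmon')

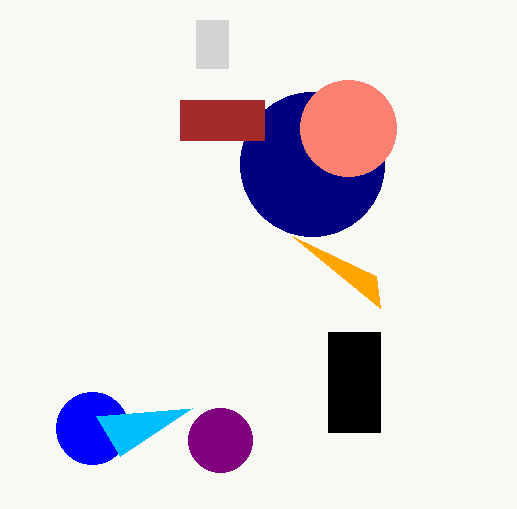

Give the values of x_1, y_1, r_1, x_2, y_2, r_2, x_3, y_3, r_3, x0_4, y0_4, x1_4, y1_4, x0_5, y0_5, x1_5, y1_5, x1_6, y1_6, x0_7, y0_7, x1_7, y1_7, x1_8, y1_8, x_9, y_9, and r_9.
x_1 = 92; y_1 = 428; r_1 = 36; x_2 = 312; y_2 = 164; r_2 = 72; x_3 = 220; y_3 = 440; r_3 = 32; x0_4 = 196; y0_4 = 20; x1_4 = 228; y1_4 = 68; x0_5 = 328; y0_5 = 332; x1_5 = 380; y1_5 = 432; x1_6 = 120; y1_6 = 456; x0_7 = 180; y0_7 = 100; x1_7 = 264; y1_7 = 140; x1_8 = 376; y1_8 = 276; x_9 = 348; y_9 = 128; r_9 = 48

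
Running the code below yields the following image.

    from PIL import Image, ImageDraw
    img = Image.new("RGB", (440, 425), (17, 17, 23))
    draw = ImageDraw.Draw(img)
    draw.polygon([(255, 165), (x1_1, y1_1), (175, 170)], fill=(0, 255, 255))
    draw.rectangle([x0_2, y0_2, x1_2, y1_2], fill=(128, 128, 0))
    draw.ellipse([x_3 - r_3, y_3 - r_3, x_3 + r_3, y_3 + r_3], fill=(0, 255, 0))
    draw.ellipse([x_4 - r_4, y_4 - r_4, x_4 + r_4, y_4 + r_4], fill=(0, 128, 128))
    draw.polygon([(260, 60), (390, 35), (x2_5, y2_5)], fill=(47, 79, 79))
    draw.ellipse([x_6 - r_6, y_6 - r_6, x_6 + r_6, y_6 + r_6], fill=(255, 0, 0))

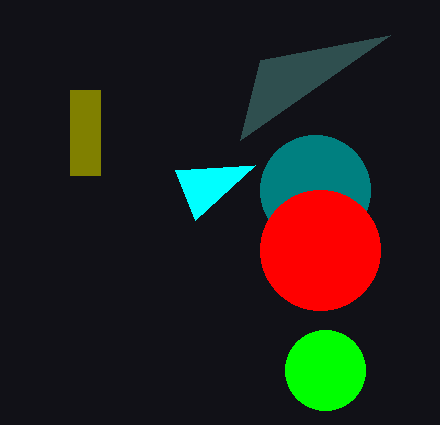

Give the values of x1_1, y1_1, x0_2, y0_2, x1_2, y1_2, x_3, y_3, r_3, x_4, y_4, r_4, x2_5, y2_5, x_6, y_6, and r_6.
x1_1 = 195, y1_1 = 220, x0_2 = 70, y0_2 = 90, x1_2 = 100, y1_2 = 175, x_3 = 325, y_3 = 370, r_3 = 40, x_4 = 315, y_4 = 190, r_4 = 55, x2_5 = 240, y2_5 = 140, x_6 = 320, y_6 = 250, r_6 = 60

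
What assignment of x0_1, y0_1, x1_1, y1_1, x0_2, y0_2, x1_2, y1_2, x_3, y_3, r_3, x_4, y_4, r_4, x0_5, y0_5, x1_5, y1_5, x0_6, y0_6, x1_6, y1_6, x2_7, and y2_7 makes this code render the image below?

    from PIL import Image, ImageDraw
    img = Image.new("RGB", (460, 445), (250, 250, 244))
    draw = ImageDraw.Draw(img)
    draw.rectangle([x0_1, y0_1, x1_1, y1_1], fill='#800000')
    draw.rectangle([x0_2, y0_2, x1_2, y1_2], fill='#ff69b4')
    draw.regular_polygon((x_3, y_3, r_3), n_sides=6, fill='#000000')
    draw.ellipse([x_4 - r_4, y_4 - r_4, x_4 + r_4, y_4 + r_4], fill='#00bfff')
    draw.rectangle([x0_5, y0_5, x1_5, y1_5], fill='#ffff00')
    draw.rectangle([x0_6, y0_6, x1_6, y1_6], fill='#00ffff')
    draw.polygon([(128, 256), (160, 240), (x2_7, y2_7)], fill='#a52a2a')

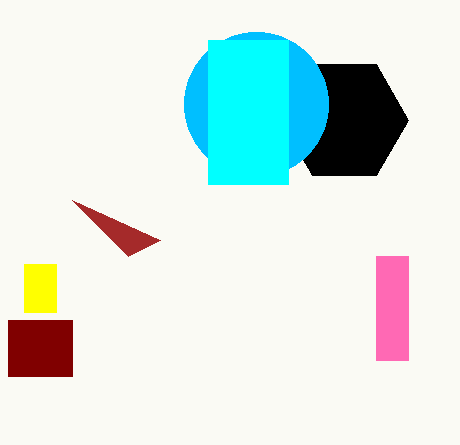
x0_1 = 8; y0_1 = 320; x1_1 = 72; y1_1 = 376; x0_2 = 376; y0_2 = 256; x1_2 = 408; y1_2 = 360; x_3 = 344; y_3 = 120; r_3 = 64; x_4 = 256; y_4 = 104; r_4 = 72; x0_5 = 24; y0_5 = 264; x1_5 = 56; y1_5 = 312; x0_6 = 208; y0_6 = 40; x1_6 = 288; y1_6 = 184; x2_7 = 72; y2_7 = 200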